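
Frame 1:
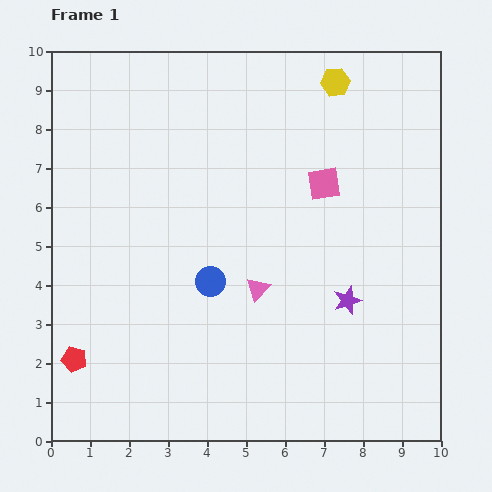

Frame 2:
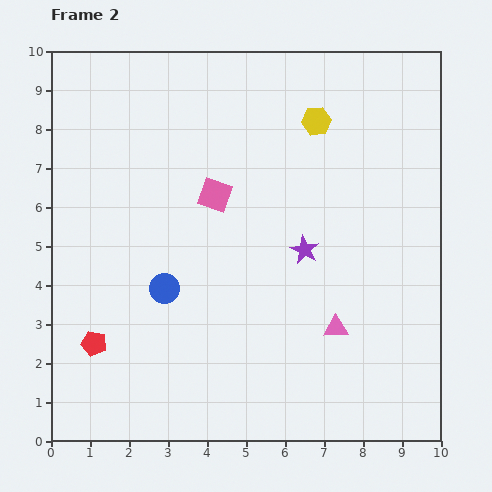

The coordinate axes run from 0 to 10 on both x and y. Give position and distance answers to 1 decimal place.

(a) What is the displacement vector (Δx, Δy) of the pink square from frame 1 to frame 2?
(-2.8, -0.3)

The pink square was at (7.0, 6.6) in frame 1 and (4.2, 6.3) in frame 2.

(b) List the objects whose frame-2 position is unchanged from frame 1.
none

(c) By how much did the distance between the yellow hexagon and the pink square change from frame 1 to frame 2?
+0.6

Distance in frame 1: 2.6. Distance in frame 2: 3.2.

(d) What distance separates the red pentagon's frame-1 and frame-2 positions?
0.6

The red pentagon moved from (0.6, 2.1) to (1.1, 2.5), a distance of √(0.5² + 0.4²) ≈ 0.6.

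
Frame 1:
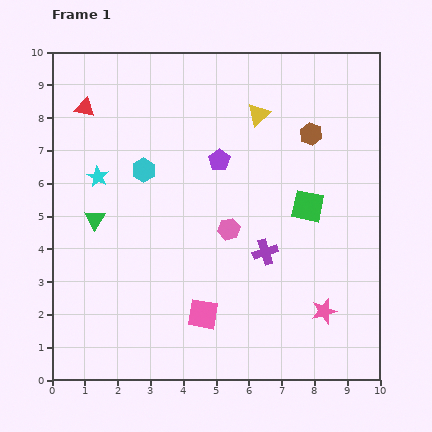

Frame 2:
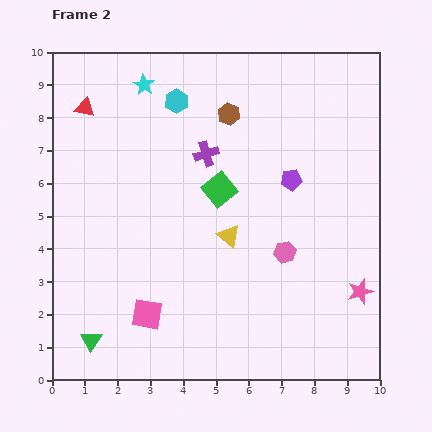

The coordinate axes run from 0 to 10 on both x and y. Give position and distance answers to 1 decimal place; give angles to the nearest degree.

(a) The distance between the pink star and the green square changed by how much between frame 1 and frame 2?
+2.1

Distance in frame 1: 3.2. Distance in frame 2: 5.3.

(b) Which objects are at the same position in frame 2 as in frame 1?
the red triangle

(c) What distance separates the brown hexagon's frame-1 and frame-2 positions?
2.6

The brown hexagon moved from (7.9, 7.5) to (5.4, 8.1), a distance of √(2.5² + 0.6²) ≈ 2.6.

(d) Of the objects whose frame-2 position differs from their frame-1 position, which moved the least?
the pink star

(moved 1.3)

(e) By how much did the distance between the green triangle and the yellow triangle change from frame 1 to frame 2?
-0.6

Distance in frame 1: 5.9. Distance in frame 2: 5.3.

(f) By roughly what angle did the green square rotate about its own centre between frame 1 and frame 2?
39° clockwise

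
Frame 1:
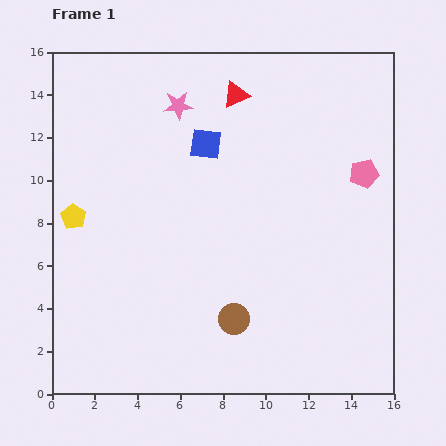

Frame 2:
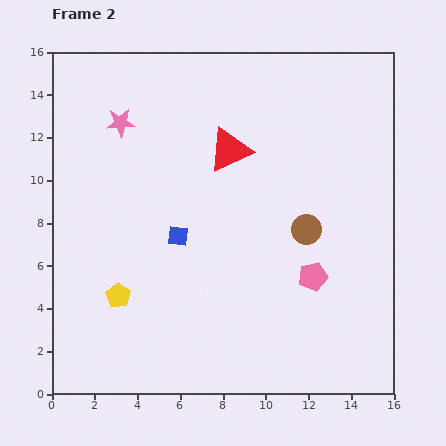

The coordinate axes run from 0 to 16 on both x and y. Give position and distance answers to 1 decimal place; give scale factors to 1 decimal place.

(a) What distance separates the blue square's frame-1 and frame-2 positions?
4.5

The blue square moved from (7.2, 11.7) to (5.9, 7.4), a distance of √(1.3² + 4.3²) ≈ 4.5.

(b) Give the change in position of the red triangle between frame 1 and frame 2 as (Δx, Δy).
(-0.3, -2.6)

The red triangle was at (8.6, 14.0) in frame 1 and (8.3, 11.4) in frame 2.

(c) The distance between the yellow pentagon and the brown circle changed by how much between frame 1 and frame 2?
+0.4

Distance in frame 1: 8.9. Distance in frame 2: 9.3.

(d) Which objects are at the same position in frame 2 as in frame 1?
none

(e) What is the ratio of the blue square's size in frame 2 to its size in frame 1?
0.6×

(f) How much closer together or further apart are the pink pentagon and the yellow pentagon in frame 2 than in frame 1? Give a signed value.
-4.6

Distance in frame 1: 13.7. Distance in frame 2: 9.1.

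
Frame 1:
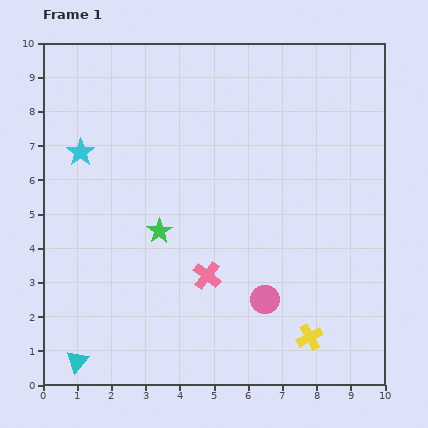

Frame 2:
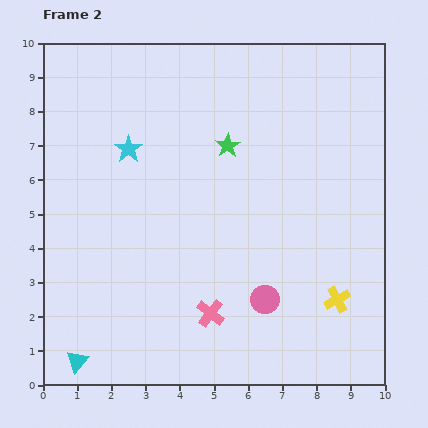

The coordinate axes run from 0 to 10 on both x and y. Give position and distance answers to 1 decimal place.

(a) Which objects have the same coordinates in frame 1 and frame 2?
the pink circle, the cyan triangle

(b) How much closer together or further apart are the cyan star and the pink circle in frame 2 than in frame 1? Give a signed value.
-1.0

Distance in frame 1: 6.9. Distance in frame 2: 5.9.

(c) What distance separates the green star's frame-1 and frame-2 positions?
3.2

The green star moved from (3.4, 4.5) to (5.4, 7.0), a distance of √(2.0² + 2.5²) ≈ 3.2.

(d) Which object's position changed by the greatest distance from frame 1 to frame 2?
the green star

(moved 3.2; next 1.4)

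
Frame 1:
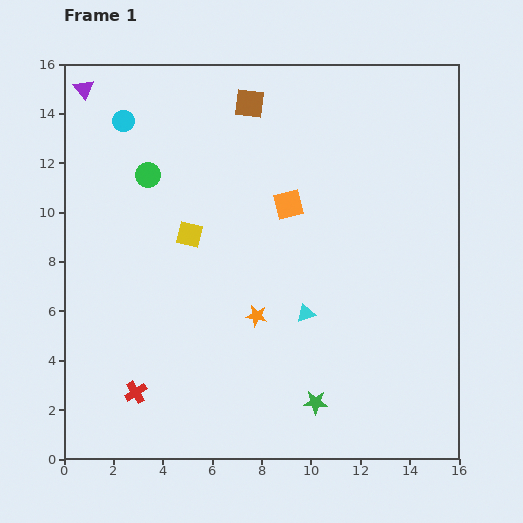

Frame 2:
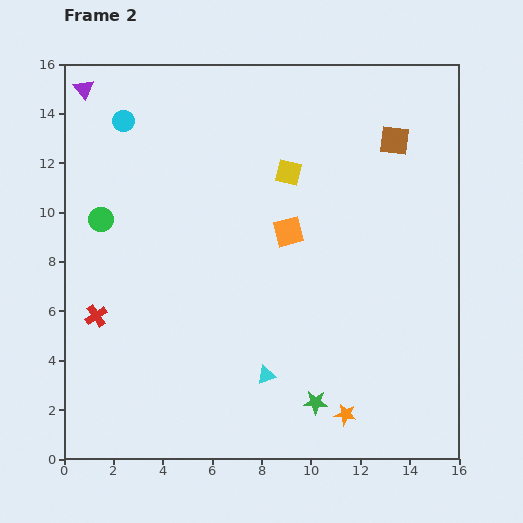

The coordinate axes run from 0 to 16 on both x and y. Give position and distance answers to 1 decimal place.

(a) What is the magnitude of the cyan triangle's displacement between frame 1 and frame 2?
3.0

The cyan triangle moved from (9.8, 5.9) to (8.2, 3.4), a distance of √(1.6² + 2.5²) ≈ 3.0.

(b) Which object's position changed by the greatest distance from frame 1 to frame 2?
the brown square

(moved 6.1; next 5.4)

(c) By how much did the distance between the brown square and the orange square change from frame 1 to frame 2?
+1.3

Distance in frame 1: 4.4. Distance in frame 2: 5.7.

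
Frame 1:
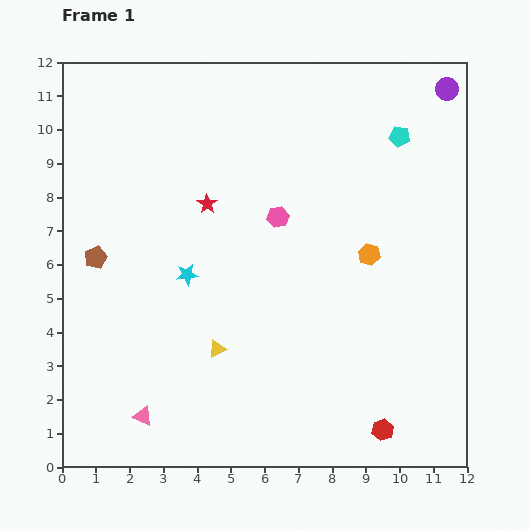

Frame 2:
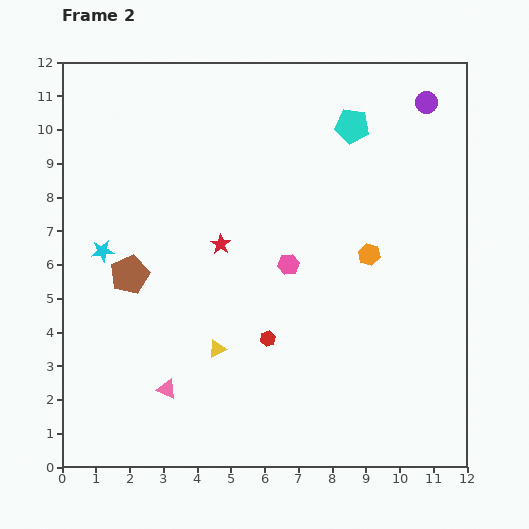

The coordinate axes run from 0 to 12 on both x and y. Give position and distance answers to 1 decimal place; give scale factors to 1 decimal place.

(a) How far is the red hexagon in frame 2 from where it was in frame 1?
4.3

The red hexagon moved from (9.5, 1.1) to (6.1, 3.8), a distance of √(3.4² + 2.7²) ≈ 4.3.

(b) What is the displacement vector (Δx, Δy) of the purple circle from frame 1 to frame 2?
(-0.6, -0.4)

The purple circle was at (11.4, 11.2) in frame 1 and (10.8, 10.8) in frame 2.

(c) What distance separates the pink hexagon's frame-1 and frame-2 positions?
1.4

The pink hexagon moved from (6.4, 7.4) to (6.7, 6.0), a distance of √(0.3² + 1.4²) ≈ 1.4.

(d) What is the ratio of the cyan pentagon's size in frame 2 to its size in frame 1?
1.6×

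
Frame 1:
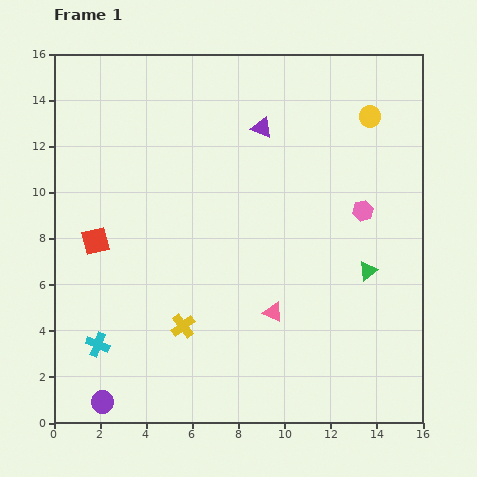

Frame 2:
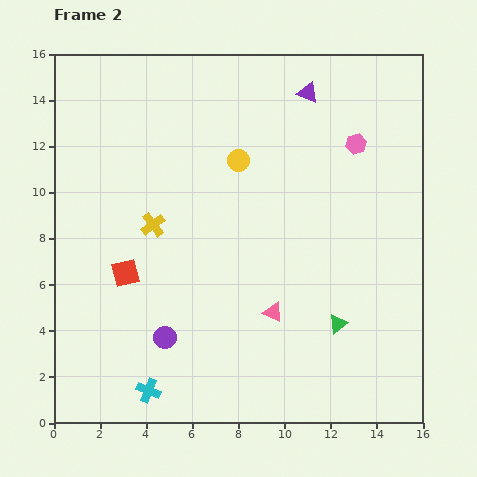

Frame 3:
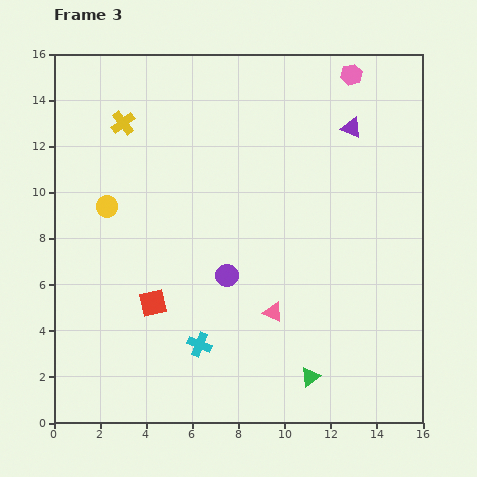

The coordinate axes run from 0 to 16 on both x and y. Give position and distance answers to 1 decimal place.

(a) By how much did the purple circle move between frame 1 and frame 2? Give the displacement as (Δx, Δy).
(2.7, 2.8)

The purple circle was at (2.1, 0.9) in frame 1 and (4.8, 3.7) in frame 2.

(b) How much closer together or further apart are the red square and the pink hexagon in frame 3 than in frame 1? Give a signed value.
+1.4

Distance in frame 1: 11.7. Distance in frame 3: 13.1.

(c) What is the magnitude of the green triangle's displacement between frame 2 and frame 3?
2.6

The green triangle moved from (12.3, 4.3) to (11.1, 2.0), a distance of √(1.2² + 2.3²) ≈ 2.6.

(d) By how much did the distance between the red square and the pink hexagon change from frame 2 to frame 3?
+1.6

Distance in frame 2: 11.5. Distance in frame 3: 13.1.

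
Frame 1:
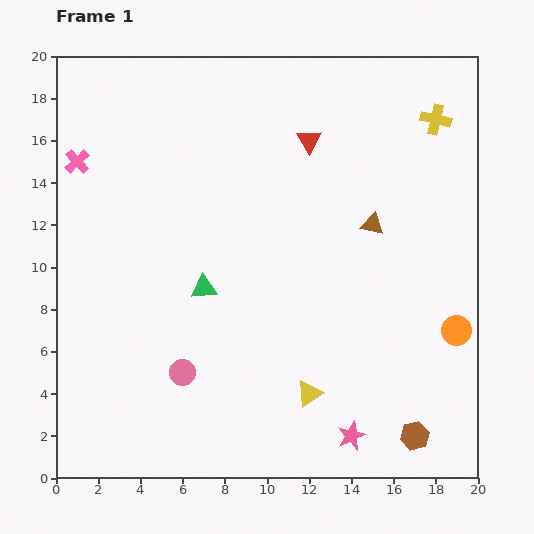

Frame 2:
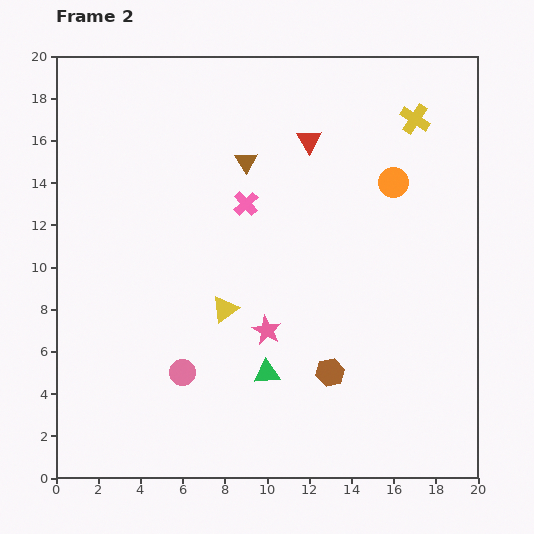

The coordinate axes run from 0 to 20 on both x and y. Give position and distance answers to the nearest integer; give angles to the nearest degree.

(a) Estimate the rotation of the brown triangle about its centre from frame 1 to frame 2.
44° clockwise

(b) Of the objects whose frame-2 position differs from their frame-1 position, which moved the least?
the yellow cross

(moved 1)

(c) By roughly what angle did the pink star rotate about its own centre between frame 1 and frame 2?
21° counter-clockwise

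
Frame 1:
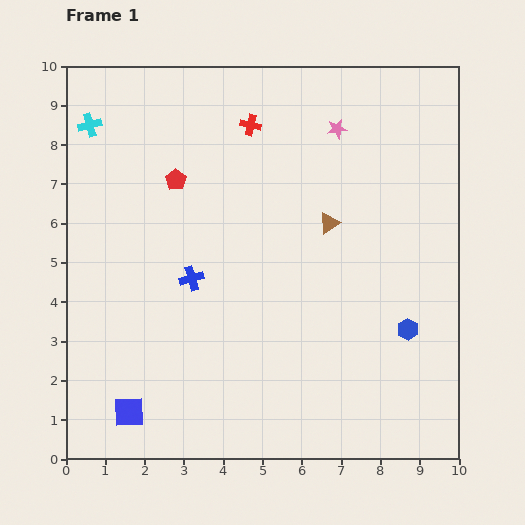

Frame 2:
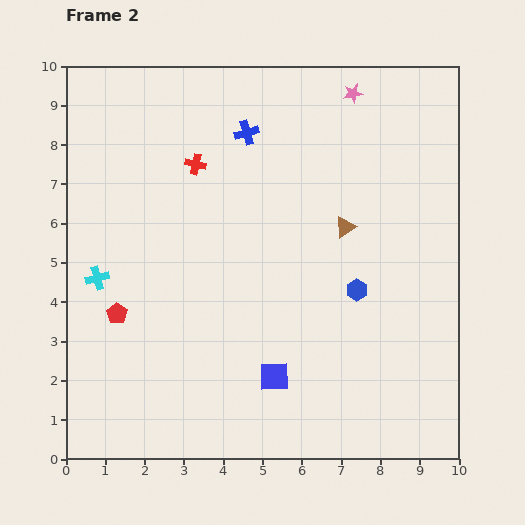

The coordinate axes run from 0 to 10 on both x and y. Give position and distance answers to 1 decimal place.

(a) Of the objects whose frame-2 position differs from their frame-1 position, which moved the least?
the brown triangle

(moved 0.4)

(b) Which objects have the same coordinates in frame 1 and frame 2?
none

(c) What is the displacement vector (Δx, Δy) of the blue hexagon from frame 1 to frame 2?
(-1.3, 1.0)

The blue hexagon was at (8.7, 3.3) in frame 1 and (7.4, 4.3) in frame 2.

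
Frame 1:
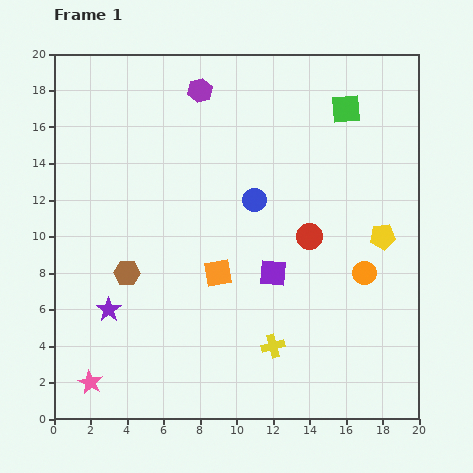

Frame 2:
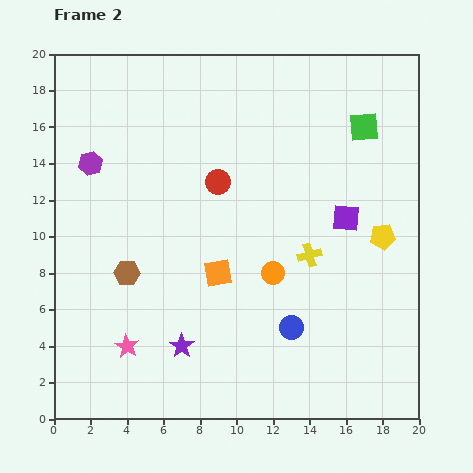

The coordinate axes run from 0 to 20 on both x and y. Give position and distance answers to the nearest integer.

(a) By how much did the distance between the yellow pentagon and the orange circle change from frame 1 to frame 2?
+4

Distance in frame 1: 2. Distance in frame 2: 6.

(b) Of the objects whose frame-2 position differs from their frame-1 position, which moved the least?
the green square

(moved 1)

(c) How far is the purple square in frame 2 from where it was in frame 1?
5

The purple square moved from (12, 8) to (16, 11), a distance of √(4² + 3²) ≈ 5.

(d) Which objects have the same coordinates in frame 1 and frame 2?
the brown hexagon, the orange square, the yellow pentagon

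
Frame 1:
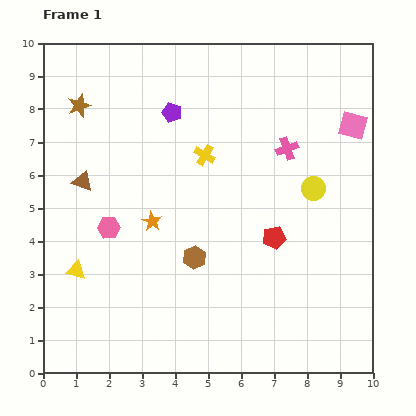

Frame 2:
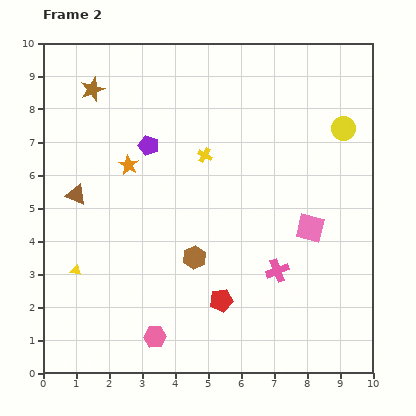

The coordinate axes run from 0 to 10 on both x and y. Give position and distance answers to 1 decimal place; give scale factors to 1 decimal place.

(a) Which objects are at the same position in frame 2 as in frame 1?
the yellow cross, the yellow triangle, the brown hexagon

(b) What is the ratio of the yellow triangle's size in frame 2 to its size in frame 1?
0.6×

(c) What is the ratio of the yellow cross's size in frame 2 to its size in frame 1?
0.7×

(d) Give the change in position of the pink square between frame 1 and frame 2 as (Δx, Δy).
(-1.3, -3.1)

The pink square was at (9.4, 7.5) in frame 1 and (8.1, 4.4) in frame 2.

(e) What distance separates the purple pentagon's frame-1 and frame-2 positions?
1.2

The purple pentagon moved from (3.9, 7.9) to (3.2, 6.9), a distance of √(0.7² + 1.0²) ≈ 1.2.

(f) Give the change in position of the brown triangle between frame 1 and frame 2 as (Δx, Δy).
(-0.2, -0.4)

The brown triangle was at (1.2, 5.8) in frame 1 and (1.0, 5.4) in frame 2.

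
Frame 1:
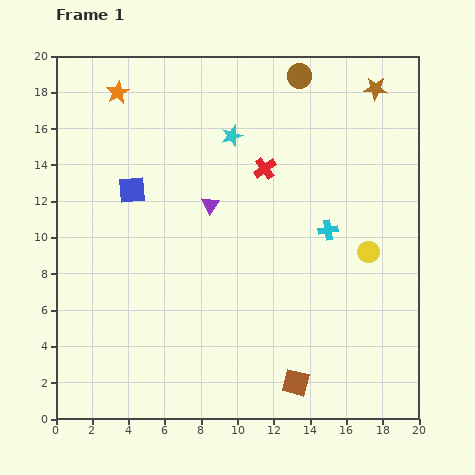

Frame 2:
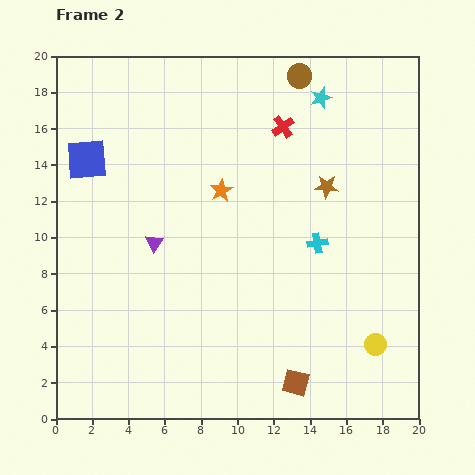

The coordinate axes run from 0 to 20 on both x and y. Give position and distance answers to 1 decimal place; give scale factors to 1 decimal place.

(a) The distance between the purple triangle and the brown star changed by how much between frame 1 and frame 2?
-1.1

Distance in frame 1: 11.1. Distance in frame 2: 10.0.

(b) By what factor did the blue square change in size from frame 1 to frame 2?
1.5×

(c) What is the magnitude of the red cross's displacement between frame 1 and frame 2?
2.5

The red cross moved from (11.5, 13.8) to (12.5, 16.1), a distance of √(1.0² + 2.3²) ≈ 2.5.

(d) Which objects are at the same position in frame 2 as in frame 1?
the brown square, the brown circle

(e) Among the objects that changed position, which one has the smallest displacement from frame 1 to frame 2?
the cyan cross

(moved 0.9)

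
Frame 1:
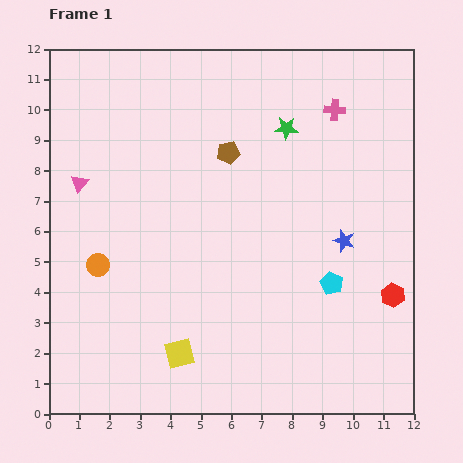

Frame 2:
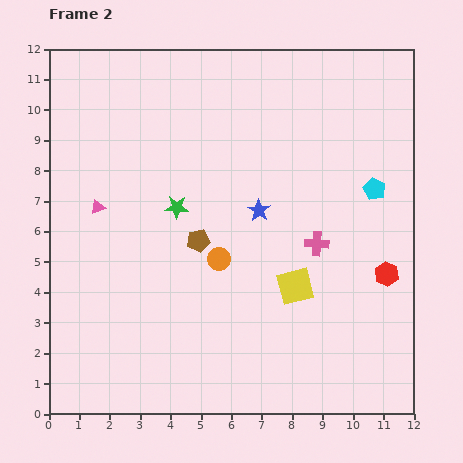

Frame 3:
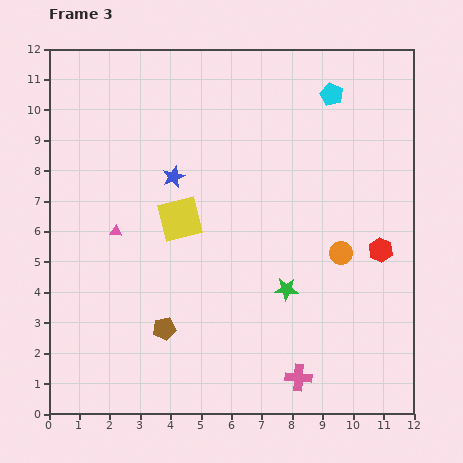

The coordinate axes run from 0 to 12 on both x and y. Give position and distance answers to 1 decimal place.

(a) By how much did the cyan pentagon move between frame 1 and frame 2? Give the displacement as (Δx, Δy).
(1.4, 3.1)

The cyan pentagon was at (9.3, 4.3) in frame 1 and (10.7, 7.4) in frame 2.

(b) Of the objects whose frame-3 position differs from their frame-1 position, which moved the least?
the red hexagon

(moved 1.6)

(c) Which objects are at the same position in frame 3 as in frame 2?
none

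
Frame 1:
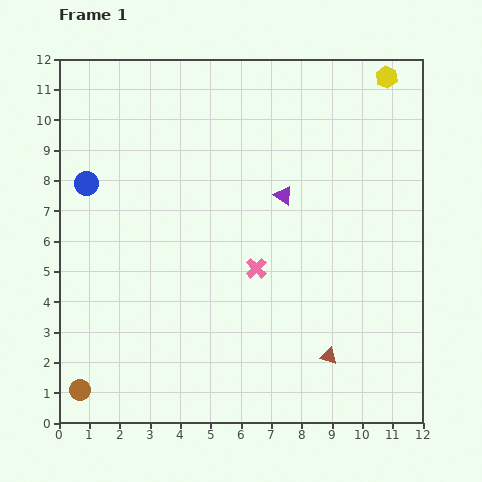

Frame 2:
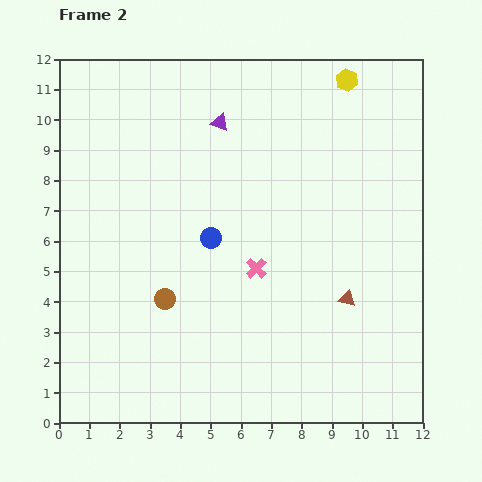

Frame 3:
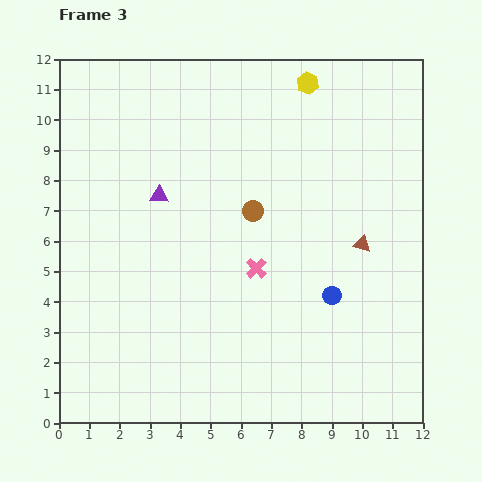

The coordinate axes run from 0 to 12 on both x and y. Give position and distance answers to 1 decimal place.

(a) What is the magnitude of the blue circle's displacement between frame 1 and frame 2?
4.5

The blue circle moved from (0.9, 7.9) to (5.0, 6.1), a distance of √(4.1² + 1.8²) ≈ 4.5.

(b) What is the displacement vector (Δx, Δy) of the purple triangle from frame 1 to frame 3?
(-4.1, 0.0)

The purple triangle was at (7.4, 7.5) in frame 1 and (3.3, 7.5) in frame 3.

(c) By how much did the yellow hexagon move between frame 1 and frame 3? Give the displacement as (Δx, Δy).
(-2.6, -0.2)

The yellow hexagon was at (10.8, 11.4) in frame 1 and (8.2, 11.2) in frame 3.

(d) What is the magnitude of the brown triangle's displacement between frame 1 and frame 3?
3.9

The brown triangle moved from (8.9, 2.2) to (10.0, 5.9), a distance of √(1.1² + 3.7²) ≈ 3.9.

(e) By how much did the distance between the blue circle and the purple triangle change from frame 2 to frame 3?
+2.8

Distance in frame 2: 3.8. Distance in frame 3: 6.6.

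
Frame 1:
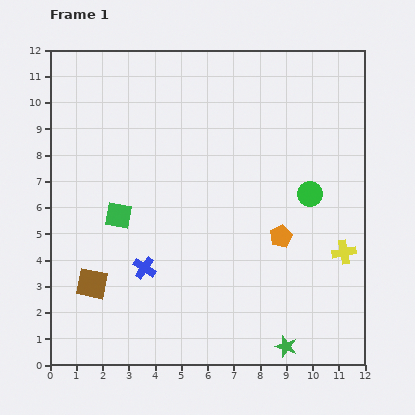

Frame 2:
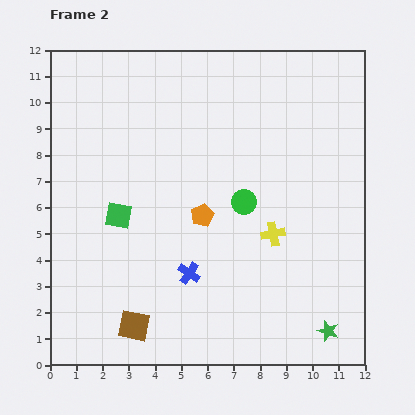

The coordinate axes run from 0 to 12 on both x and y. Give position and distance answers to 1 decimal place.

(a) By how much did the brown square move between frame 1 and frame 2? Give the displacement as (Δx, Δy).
(1.6, -1.6)

The brown square was at (1.6, 3.1) in frame 1 and (3.2, 1.5) in frame 2.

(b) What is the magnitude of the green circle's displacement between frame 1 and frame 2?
2.5

The green circle moved from (9.9, 6.5) to (7.4, 6.2), a distance of √(2.5² + 0.3²) ≈ 2.5.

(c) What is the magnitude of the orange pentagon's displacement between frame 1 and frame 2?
3.1

The orange pentagon moved from (8.8, 4.9) to (5.8, 5.7), a distance of √(3.0² + 0.8²) ≈ 3.1.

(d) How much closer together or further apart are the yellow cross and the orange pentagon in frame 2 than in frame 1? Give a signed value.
+0.3

Distance in frame 1: 2.5. Distance in frame 2: 2.8.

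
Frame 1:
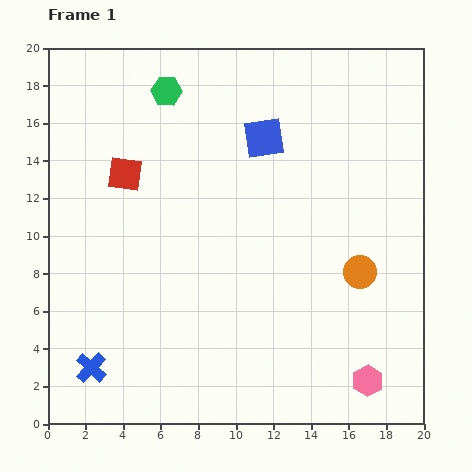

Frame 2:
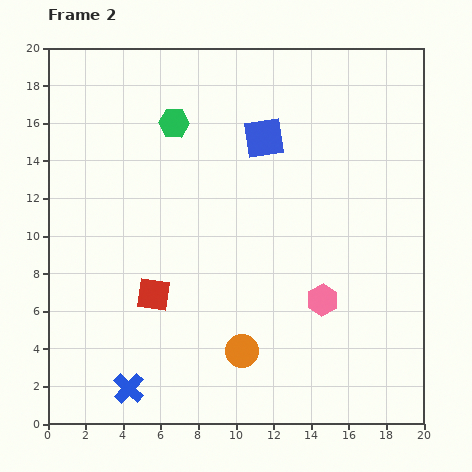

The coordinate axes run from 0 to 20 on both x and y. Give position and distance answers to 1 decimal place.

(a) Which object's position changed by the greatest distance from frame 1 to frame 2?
the orange circle

(moved 7.6; next 6.6)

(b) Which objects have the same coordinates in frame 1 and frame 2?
the blue square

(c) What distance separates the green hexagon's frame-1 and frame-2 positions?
1.7

The green hexagon moved from (6.3, 17.7) to (6.7, 16.0), a distance of √(0.4² + 1.7²) ≈ 1.7.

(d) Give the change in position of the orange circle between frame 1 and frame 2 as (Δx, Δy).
(-6.3, -4.2)

The orange circle was at (16.6, 8.1) in frame 1 and (10.3, 3.9) in frame 2.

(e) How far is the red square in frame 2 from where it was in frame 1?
6.6

The red square moved from (4.1, 13.3) to (5.6, 6.9), a distance of √(1.5² + 6.4²) ≈ 6.6.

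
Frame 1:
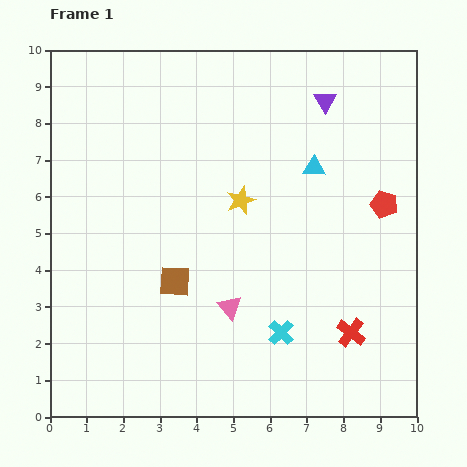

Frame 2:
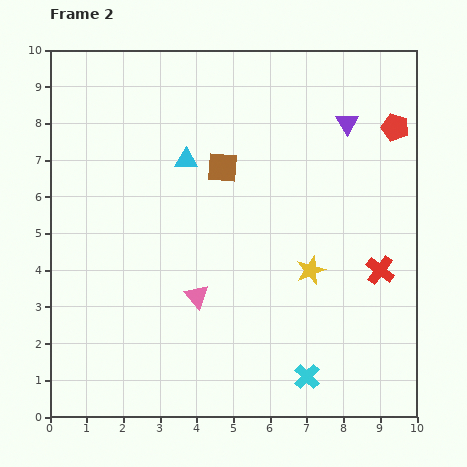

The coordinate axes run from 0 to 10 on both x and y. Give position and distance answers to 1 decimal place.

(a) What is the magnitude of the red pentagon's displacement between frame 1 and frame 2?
2.1

The red pentagon moved from (9.1, 5.8) to (9.4, 7.9), a distance of √(0.3² + 2.1²) ≈ 2.1.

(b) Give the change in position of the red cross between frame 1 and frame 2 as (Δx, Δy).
(0.8, 1.7)

The red cross was at (8.2, 2.3) in frame 1 and (9.0, 4.0) in frame 2.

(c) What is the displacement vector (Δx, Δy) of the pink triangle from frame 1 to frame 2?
(-0.9, 0.3)

The pink triangle was at (4.9, 3.0) in frame 1 and (4.0, 3.3) in frame 2.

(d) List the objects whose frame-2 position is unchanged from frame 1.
none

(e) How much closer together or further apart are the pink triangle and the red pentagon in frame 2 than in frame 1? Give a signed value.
+2.1

Distance in frame 1: 5.0. Distance in frame 2: 7.1.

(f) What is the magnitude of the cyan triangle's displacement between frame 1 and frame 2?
3.5

The cyan triangle moved from (7.2, 6.8) to (3.7, 7.0), a distance of √(3.5² + 0.2²) ≈ 3.5.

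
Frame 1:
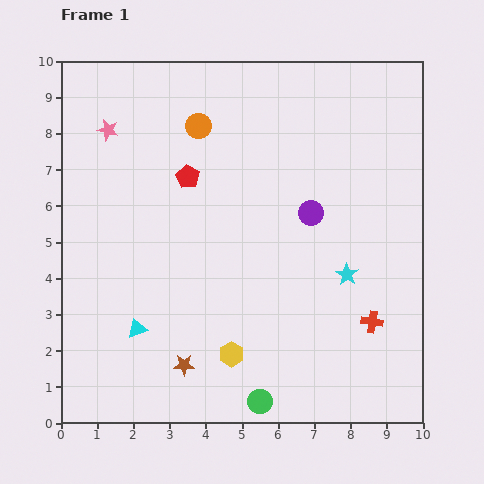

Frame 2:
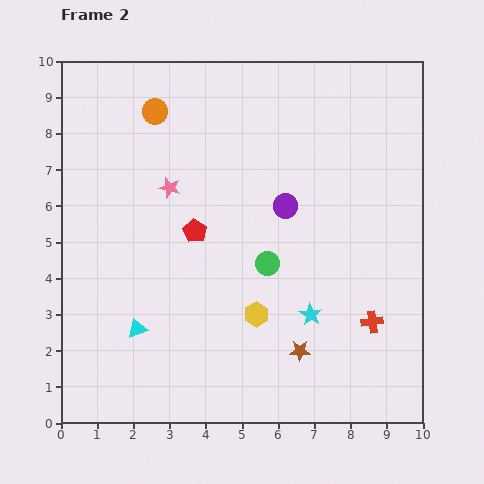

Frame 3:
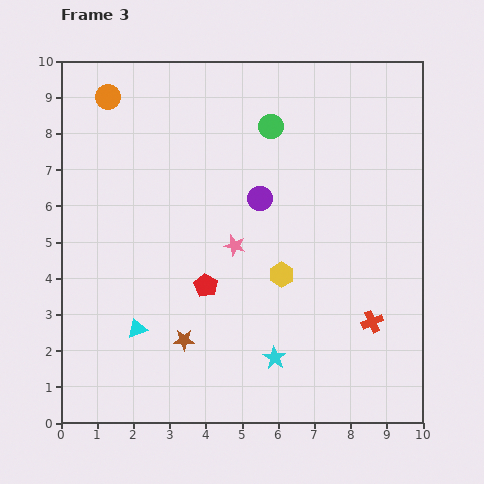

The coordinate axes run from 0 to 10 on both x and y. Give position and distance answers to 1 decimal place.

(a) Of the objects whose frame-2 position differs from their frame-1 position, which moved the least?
the purple circle

(moved 0.7)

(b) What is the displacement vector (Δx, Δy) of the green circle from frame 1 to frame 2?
(0.2, 3.8)

The green circle was at (5.5, 0.6) in frame 1 and (5.7, 4.4) in frame 2.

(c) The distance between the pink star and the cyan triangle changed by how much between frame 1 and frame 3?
-2.1

Distance in frame 1: 5.6. Distance in frame 3: 3.5.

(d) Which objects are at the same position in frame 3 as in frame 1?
the red cross, the cyan triangle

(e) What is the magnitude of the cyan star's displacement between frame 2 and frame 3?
1.6

The cyan star moved from (6.9, 3.0) to (5.9, 1.8), a distance of √(1.0² + 1.2²) ≈ 1.6.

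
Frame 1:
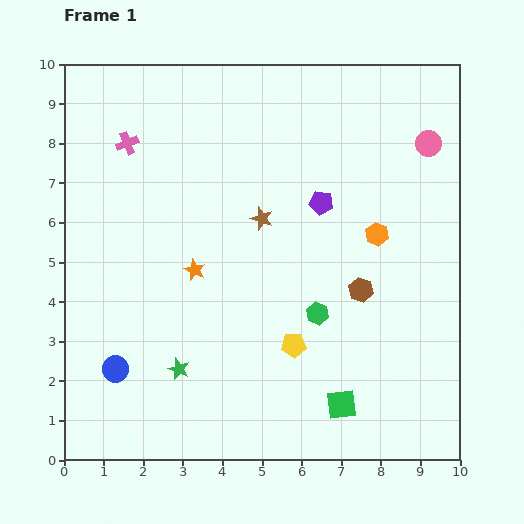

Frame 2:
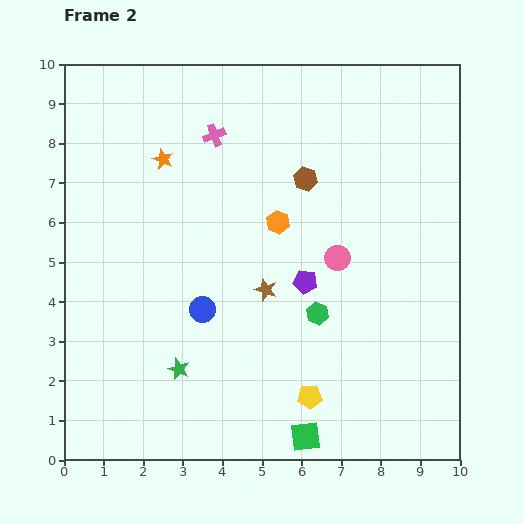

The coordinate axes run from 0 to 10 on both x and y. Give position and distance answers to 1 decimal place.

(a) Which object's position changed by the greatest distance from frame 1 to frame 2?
the pink circle

(moved 3.7; next 3.1)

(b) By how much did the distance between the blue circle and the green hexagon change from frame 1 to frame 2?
-2.4

Distance in frame 1: 5.3. Distance in frame 2: 2.9.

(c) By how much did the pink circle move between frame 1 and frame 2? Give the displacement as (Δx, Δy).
(-2.3, -2.9)

The pink circle was at (9.2, 8.0) in frame 1 and (6.9, 5.1) in frame 2.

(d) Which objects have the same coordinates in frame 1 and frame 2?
the green hexagon, the green star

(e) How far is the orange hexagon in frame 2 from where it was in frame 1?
2.5

The orange hexagon moved from (7.9, 5.7) to (5.4, 6.0), a distance of √(2.5² + 0.3²) ≈ 2.5.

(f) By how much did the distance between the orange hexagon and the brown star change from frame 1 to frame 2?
-1.2

Distance in frame 1: 2.9. Distance in frame 2: 1.7.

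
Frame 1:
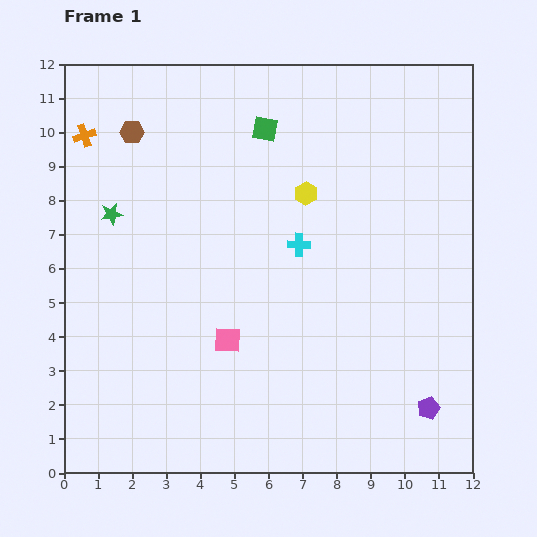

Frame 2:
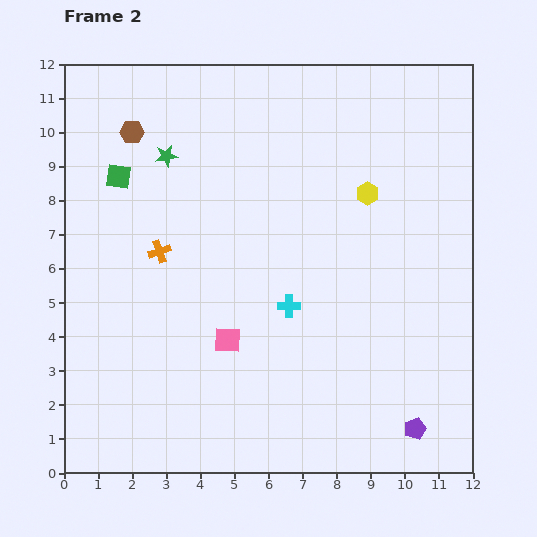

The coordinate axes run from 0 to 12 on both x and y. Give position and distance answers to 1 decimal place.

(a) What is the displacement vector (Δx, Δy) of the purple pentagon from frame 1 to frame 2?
(-0.4, -0.6)

The purple pentagon was at (10.7, 1.9) in frame 1 and (10.3, 1.3) in frame 2.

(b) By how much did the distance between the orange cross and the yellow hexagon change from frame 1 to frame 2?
-0.4

Distance in frame 1: 6.7. Distance in frame 2: 6.3.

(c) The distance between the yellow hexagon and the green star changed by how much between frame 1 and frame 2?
+0.3

Distance in frame 1: 5.7. Distance in frame 2: 6.0.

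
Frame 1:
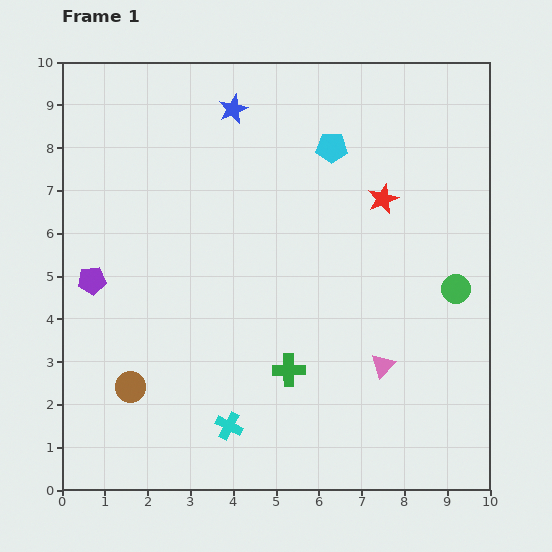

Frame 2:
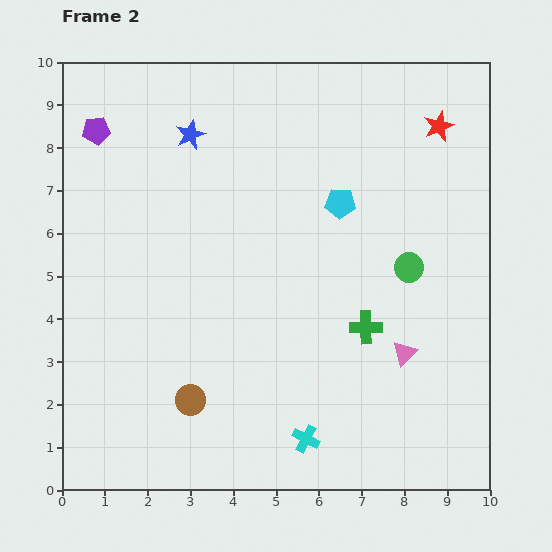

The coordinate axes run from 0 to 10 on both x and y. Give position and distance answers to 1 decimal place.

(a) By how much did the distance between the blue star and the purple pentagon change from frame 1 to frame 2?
-3.0

Distance in frame 1: 5.2. Distance in frame 2: 2.2.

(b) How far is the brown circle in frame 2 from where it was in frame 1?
1.4

The brown circle moved from (1.6, 2.4) to (3.0, 2.1), a distance of √(1.4² + 0.3²) ≈ 1.4.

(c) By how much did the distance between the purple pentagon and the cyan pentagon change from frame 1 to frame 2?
-0.5

Distance in frame 1: 6.4. Distance in frame 2: 5.9.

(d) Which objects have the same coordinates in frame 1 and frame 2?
none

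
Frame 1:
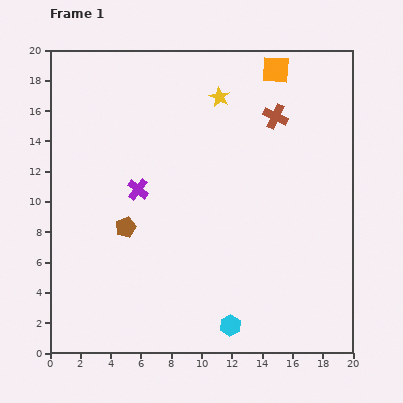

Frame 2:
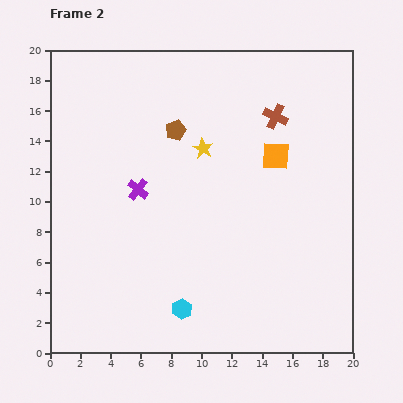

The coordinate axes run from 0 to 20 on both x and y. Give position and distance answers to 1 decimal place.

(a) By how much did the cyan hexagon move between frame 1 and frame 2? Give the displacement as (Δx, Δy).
(-3.2, 1.1)

The cyan hexagon was at (11.9, 1.8) in frame 1 and (8.7, 2.9) in frame 2.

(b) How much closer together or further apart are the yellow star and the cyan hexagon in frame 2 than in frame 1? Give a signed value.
-4.4

Distance in frame 1: 15.1. Distance in frame 2: 10.7.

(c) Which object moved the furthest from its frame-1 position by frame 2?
the brown pentagon

(moved 7.2; next 5.7)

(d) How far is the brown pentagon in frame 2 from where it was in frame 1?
7.2

The brown pentagon moved from (5.0, 8.3) to (8.3, 14.7), a distance of √(3.3² + 6.4²) ≈ 7.2.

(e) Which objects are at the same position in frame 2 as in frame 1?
the brown cross, the purple cross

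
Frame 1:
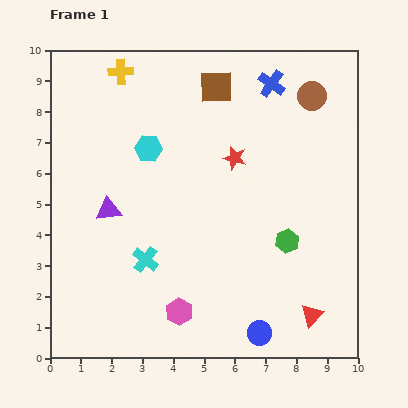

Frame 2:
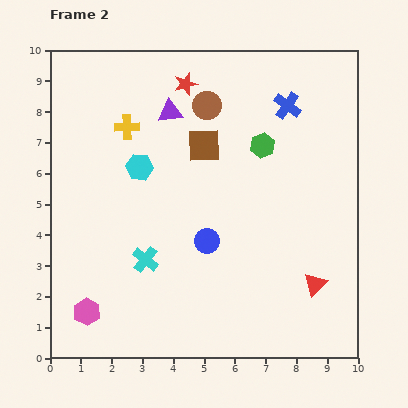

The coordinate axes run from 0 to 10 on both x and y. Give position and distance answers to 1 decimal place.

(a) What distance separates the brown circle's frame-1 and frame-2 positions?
3.4

The brown circle moved from (8.5, 8.5) to (5.1, 8.2), a distance of √(3.4² + 0.3²) ≈ 3.4.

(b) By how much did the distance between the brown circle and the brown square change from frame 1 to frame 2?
-1.8

Distance in frame 1: 3.1. Distance in frame 2: 1.3.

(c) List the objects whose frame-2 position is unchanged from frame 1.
the cyan cross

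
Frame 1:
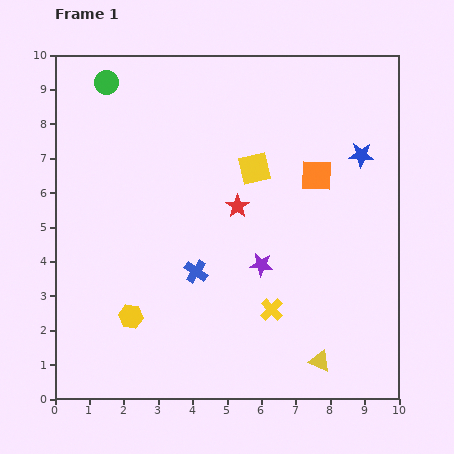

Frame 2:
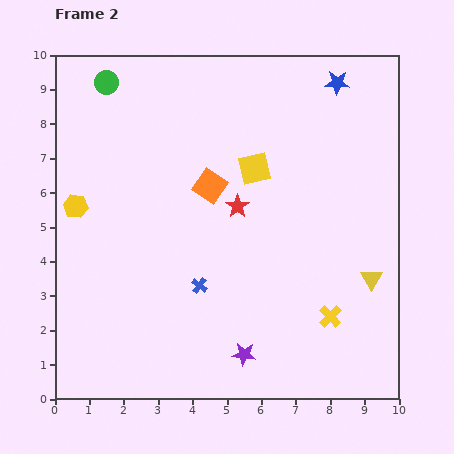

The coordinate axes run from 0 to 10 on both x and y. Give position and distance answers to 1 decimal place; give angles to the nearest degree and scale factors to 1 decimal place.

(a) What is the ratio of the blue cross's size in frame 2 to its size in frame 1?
0.7×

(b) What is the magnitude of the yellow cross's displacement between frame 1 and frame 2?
1.7

The yellow cross moved from (6.3, 2.6) to (8.0, 2.4), a distance of √(1.7² + 0.2²) ≈ 1.7.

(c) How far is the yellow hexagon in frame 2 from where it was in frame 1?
3.6

The yellow hexagon moved from (2.2, 2.4) to (0.6, 5.6), a distance of √(1.6² + 3.2²) ≈ 3.6.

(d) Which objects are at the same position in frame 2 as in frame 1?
the green circle, the yellow square, the red star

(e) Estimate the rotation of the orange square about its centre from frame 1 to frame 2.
32° clockwise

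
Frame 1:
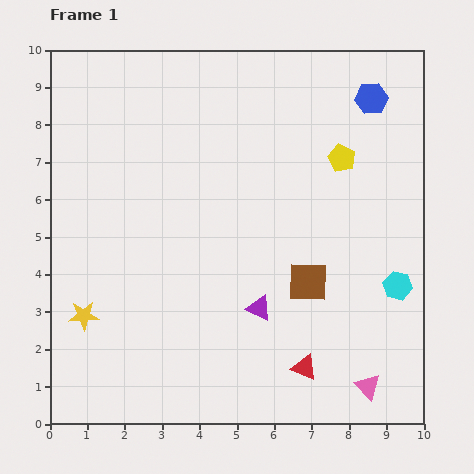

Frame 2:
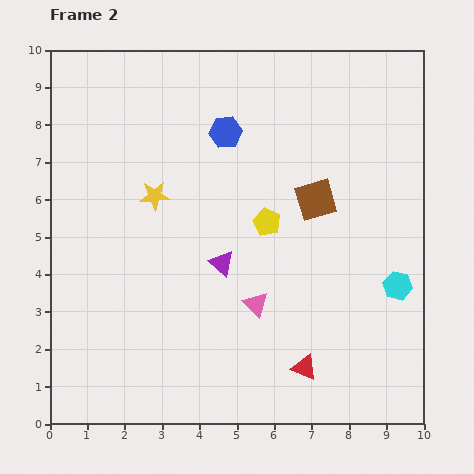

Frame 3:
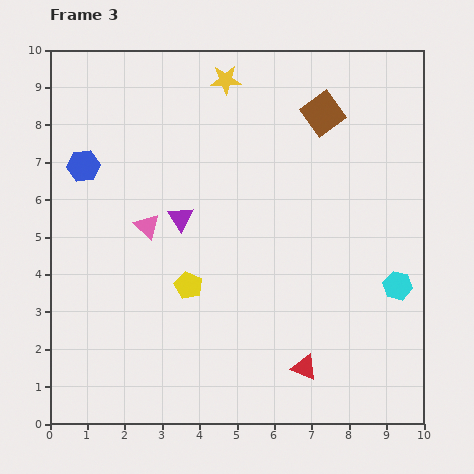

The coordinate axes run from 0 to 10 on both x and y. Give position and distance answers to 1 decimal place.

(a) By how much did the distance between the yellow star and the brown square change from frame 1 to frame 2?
-1.8

Distance in frame 1: 6.1. Distance in frame 2: 4.3.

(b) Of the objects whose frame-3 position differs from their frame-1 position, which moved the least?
the purple triangle

(moved 3.2)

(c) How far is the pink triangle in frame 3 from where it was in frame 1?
7.3

The pink triangle moved from (8.5, 1.0) to (2.6, 5.3), a distance of √(5.9² + 4.3²) ≈ 7.3.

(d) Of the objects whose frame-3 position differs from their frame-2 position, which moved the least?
the purple triangle

(moved 1.6)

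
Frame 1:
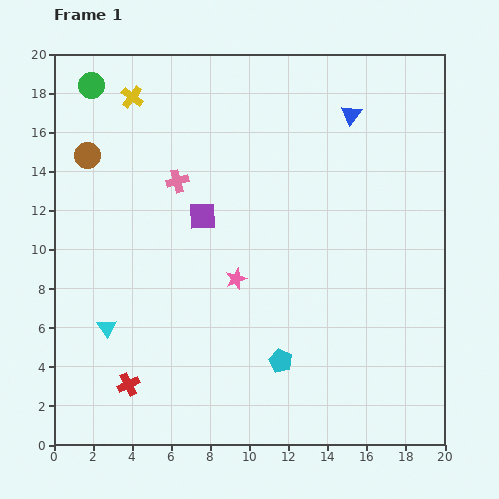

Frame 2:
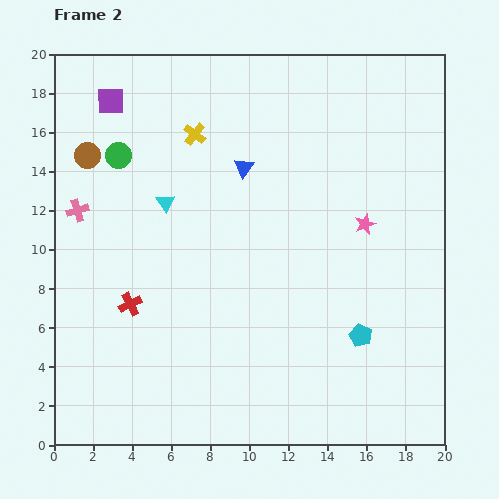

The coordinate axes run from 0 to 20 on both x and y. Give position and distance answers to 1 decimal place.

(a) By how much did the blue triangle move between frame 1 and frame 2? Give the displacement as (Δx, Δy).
(-5.5, -2.7)

The blue triangle was at (15.2, 16.9) in frame 1 and (9.7, 14.2) in frame 2.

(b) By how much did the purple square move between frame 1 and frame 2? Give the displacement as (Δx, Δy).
(-4.7, 5.9)

The purple square was at (7.6, 11.7) in frame 1 and (2.9, 17.6) in frame 2.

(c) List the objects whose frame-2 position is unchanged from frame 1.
the brown circle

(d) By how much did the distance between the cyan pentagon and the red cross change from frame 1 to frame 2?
+4.0

Distance in frame 1: 7.9. Distance in frame 2: 11.9.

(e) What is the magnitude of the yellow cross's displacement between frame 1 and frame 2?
3.7

The yellow cross moved from (4.0, 17.8) to (7.2, 15.9), a distance of √(3.2² + 1.9²) ≈ 3.7.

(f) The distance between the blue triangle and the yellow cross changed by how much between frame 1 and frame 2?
-8.2

Distance in frame 1: 11.2. Distance in frame 2: 3.0.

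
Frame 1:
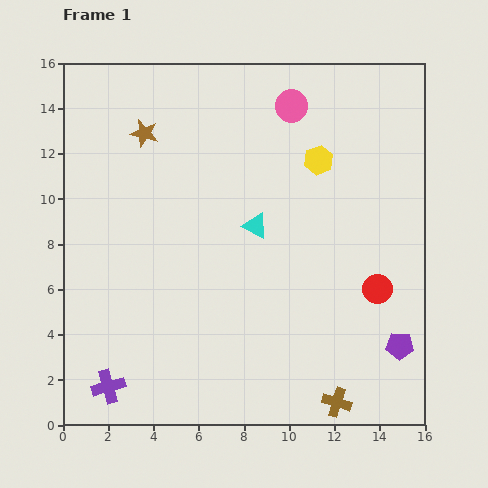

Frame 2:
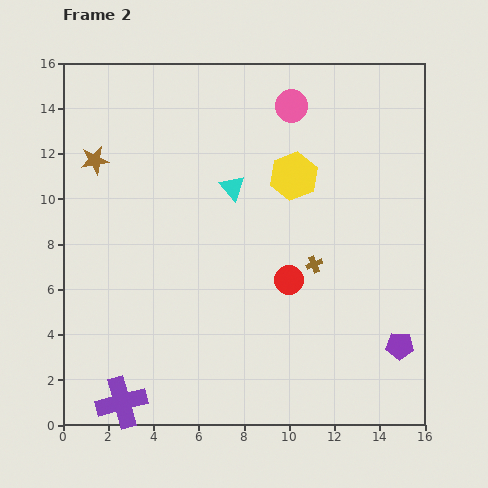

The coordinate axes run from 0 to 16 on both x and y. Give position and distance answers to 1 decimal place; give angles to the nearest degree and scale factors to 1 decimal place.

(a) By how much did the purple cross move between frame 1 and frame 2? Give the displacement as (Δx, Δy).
(0.6, -0.7)

The purple cross was at (2.0, 1.7) in frame 1 and (2.6, 1.0) in frame 2.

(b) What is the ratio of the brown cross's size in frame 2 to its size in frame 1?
0.6×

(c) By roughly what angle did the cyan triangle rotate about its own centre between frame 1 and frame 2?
21° clockwise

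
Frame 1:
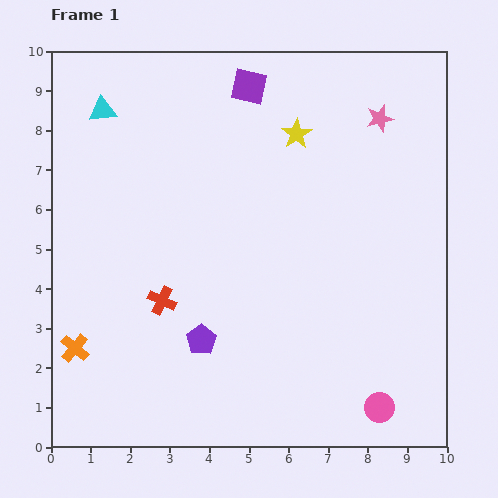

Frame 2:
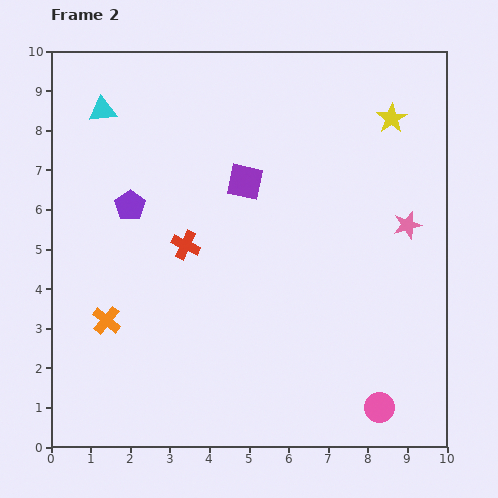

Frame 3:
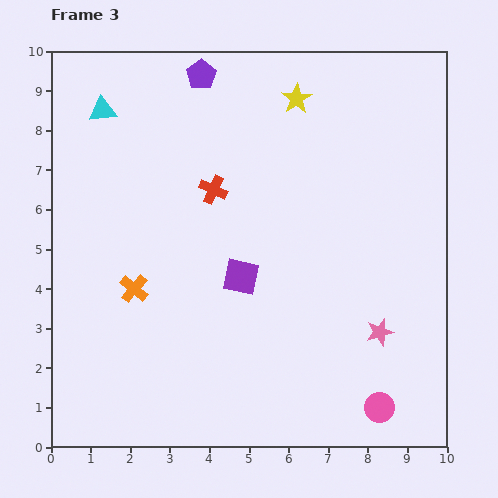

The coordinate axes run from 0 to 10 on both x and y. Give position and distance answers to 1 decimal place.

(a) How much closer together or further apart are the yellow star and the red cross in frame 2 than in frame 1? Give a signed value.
+0.7

Distance in frame 1: 5.4. Distance in frame 2: 6.1.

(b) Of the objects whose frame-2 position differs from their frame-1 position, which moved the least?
the orange cross

(moved 1.1)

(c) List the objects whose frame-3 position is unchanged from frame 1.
the cyan triangle, the pink circle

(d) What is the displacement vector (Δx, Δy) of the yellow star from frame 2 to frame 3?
(-2.4, 0.5)

The yellow star was at (8.6, 8.3) in frame 2 and (6.2, 8.8) in frame 3.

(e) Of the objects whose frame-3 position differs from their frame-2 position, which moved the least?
the orange cross

(moved 1.1)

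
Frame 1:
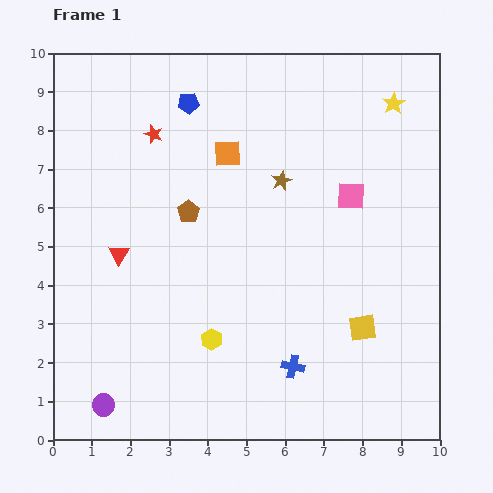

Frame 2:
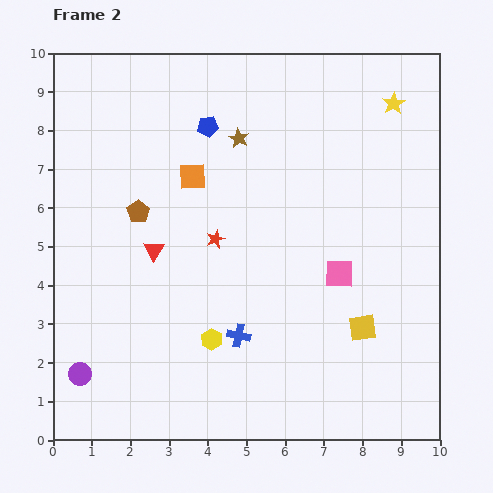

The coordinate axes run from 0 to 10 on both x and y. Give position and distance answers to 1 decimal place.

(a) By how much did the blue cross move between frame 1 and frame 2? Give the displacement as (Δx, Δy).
(-1.4, 0.8)

The blue cross was at (6.2, 1.9) in frame 1 and (4.8, 2.7) in frame 2.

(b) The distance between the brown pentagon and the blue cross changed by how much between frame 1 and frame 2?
-0.7

Distance in frame 1: 4.8. Distance in frame 2: 4.1.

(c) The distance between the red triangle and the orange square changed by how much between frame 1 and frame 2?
-1.7

Distance in frame 1: 3.8. Distance in frame 2: 2.1.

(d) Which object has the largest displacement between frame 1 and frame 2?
the red star

(moved 3.1; next 2.0)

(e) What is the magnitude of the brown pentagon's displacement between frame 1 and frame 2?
1.3

The brown pentagon moved from (3.5, 5.9) to (2.2, 5.9), a distance of √(1.3² + 0.0²) ≈ 1.3.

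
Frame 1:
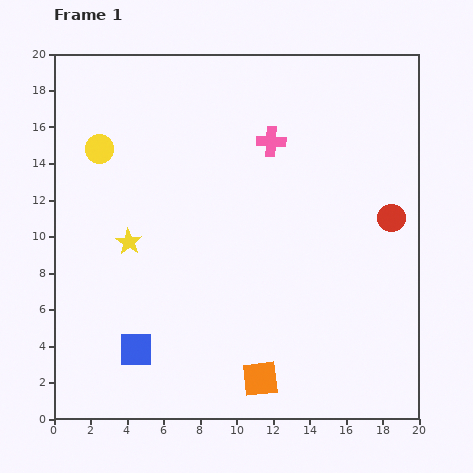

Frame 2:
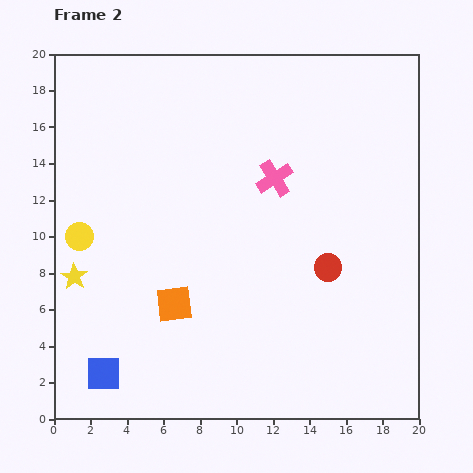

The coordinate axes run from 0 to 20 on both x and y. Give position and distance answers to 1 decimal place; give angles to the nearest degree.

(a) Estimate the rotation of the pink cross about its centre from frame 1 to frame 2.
35° counter-clockwise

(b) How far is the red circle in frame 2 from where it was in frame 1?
4.4

The red circle moved from (18.5, 11.0) to (15.0, 8.3), a distance of √(3.5² + 2.7²) ≈ 4.4.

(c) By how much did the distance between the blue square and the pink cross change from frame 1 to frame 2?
+0.6

Distance in frame 1: 13.6. Distance in frame 2: 14.2.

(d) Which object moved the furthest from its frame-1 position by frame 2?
the orange square

(moved 6.2; next 4.9)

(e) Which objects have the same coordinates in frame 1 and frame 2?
none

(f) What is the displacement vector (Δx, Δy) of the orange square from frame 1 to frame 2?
(-4.7, 4.1)

The orange square was at (11.3, 2.2) in frame 1 and (6.6, 6.3) in frame 2.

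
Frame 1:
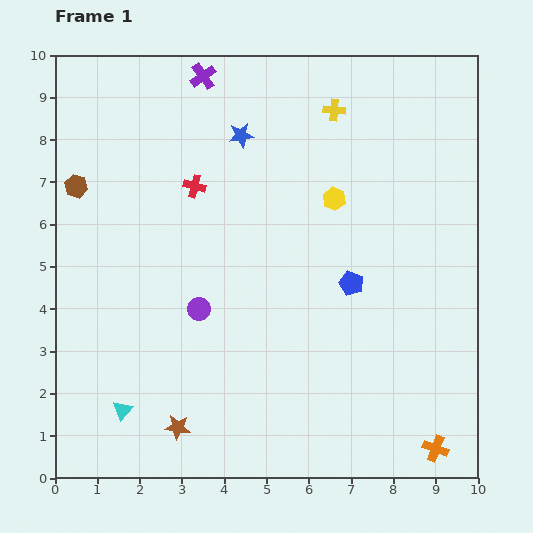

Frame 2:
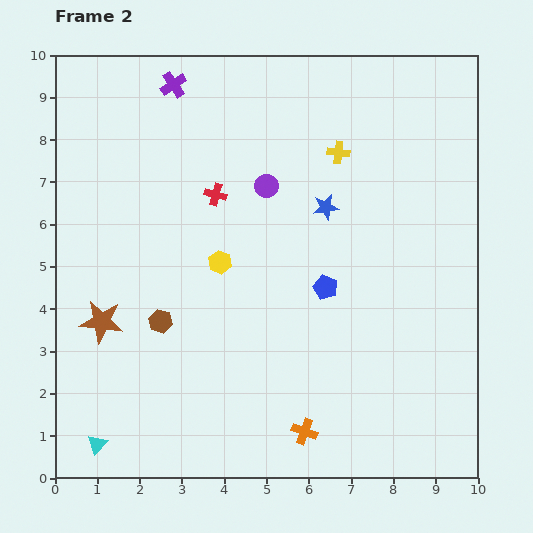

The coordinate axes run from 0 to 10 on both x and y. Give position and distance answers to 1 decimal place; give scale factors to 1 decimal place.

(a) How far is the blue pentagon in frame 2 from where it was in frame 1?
0.6

The blue pentagon moved from (7.0, 4.6) to (6.4, 4.5), a distance of √(0.6² + 0.1²) ≈ 0.6.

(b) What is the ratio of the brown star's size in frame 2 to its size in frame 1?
1.7×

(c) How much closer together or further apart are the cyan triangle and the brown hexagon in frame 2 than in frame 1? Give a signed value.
-2.1

Distance in frame 1: 5.4. Distance in frame 2: 3.3.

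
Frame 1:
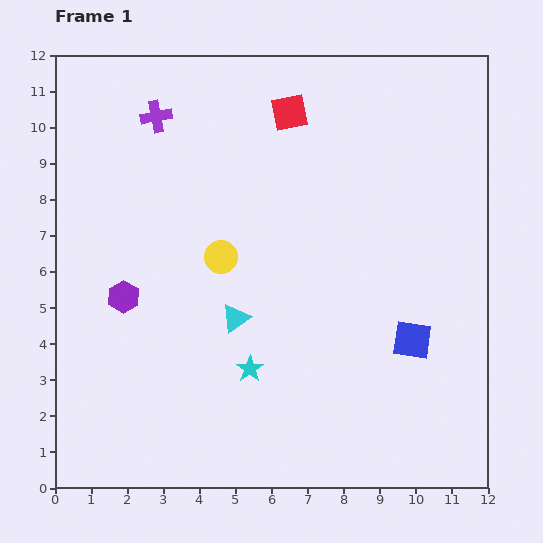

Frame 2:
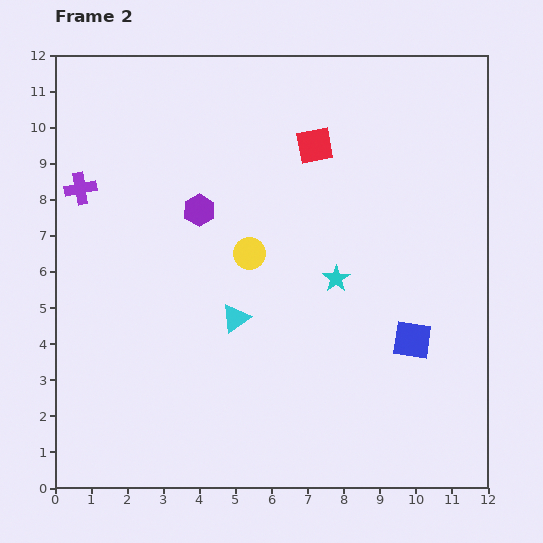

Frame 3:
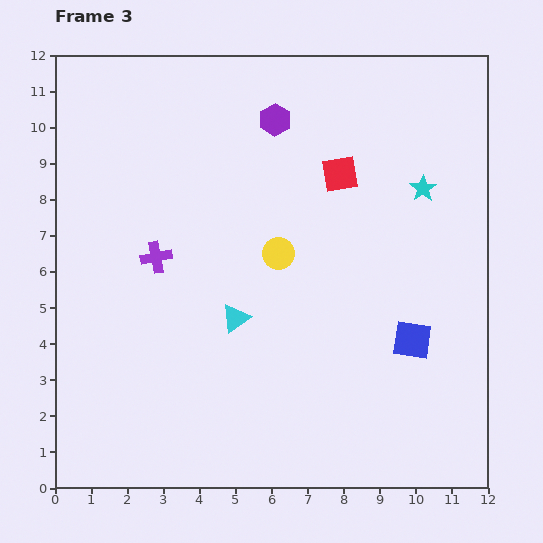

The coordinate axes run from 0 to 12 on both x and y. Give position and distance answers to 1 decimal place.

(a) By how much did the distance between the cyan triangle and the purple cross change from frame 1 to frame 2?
-0.4

Distance in frame 1: 6.0. Distance in frame 2: 5.6.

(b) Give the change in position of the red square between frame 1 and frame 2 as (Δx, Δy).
(0.7, -0.9)

The red square was at (6.5, 10.4) in frame 1 and (7.2, 9.5) in frame 2.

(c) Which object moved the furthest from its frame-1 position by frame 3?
the cyan star

(moved 6.9; next 6.5)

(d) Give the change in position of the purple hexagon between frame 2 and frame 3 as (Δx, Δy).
(2.1, 2.5)

The purple hexagon was at (4.0, 7.7) in frame 2 and (6.1, 10.2) in frame 3.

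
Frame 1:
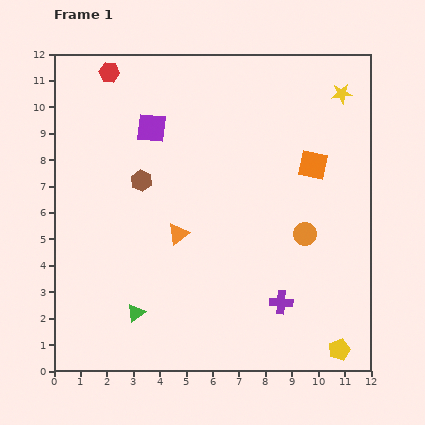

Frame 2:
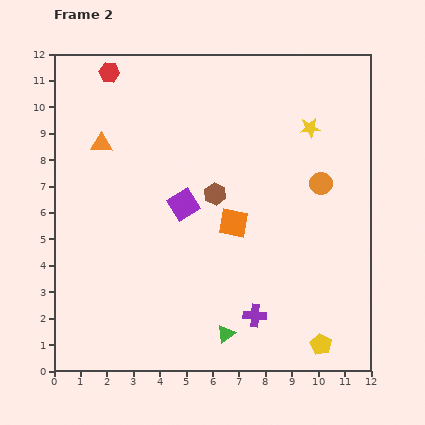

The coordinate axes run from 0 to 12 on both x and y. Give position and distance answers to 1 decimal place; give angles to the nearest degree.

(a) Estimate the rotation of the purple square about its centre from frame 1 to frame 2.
39° counter-clockwise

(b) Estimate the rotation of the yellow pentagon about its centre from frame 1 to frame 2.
25° counter-clockwise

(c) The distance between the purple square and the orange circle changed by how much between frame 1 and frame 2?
-1.7

Distance in frame 1: 7.0. Distance in frame 2: 5.3.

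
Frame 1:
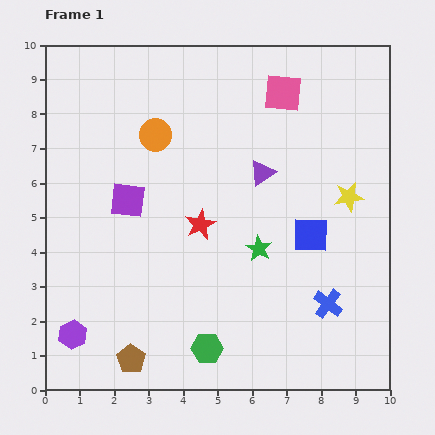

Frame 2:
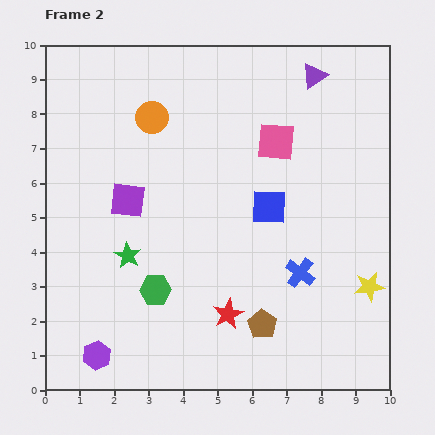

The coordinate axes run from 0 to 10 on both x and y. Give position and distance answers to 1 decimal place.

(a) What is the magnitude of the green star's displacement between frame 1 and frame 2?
3.8

The green star moved from (6.2, 4.1) to (2.4, 3.9), a distance of √(3.8² + 0.2²) ≈ 3.8.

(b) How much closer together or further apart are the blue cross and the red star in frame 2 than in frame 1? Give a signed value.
-2.0

Distance in frame 1: 4.4. Distance in frame 2: 2.4.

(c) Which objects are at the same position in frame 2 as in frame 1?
the purple square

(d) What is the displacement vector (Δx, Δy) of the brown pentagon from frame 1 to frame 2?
(3.8, 1.0)

The brown pentagon was at (2.5, 0.9) in frame 1 and (6.3, 1.9) in frame 2.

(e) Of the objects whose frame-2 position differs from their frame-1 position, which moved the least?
the orange circle

(moved 0.5)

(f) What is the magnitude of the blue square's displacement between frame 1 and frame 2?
1.4

The blue square moved from (7.7, 4.5) to (6.5, 5.3), a distance of √(1.2² + 0.8²) ≈ 1.4.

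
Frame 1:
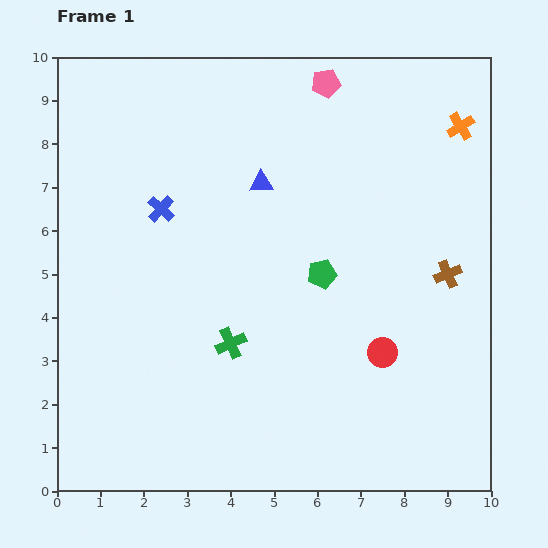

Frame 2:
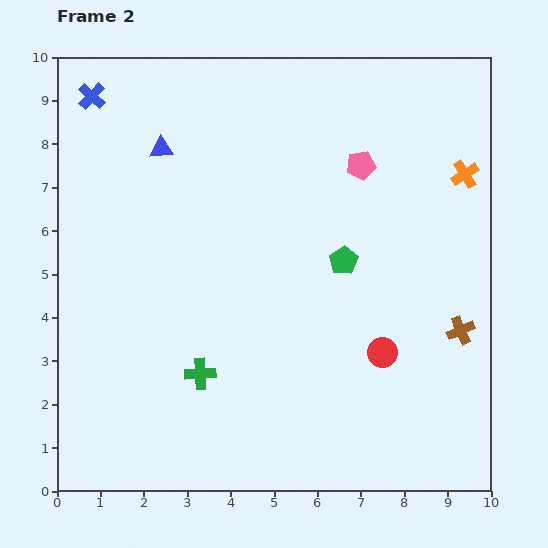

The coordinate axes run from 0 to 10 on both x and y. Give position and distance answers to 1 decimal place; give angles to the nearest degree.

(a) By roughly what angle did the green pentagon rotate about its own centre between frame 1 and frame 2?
21° counter-clockwise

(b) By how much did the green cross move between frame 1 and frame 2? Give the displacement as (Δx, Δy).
(-0.7, -0.7)

The green cross was at (4.0, 3.4) in frame 1 and (3.3, 2.7) in frame 2.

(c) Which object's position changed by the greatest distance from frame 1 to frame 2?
the blue cross

(moved 3.1; next 2.4)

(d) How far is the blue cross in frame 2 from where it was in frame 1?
3.1

The blue cross moved from (2.4, 6.5) to (0.8, 9.1), a distance of √(1.6² + 2.6²) ≈ 3.1.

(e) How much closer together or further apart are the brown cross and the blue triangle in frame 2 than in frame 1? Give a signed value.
+3.3

Distance in frame 1: 4.8. Distance in frame 2: 8.1.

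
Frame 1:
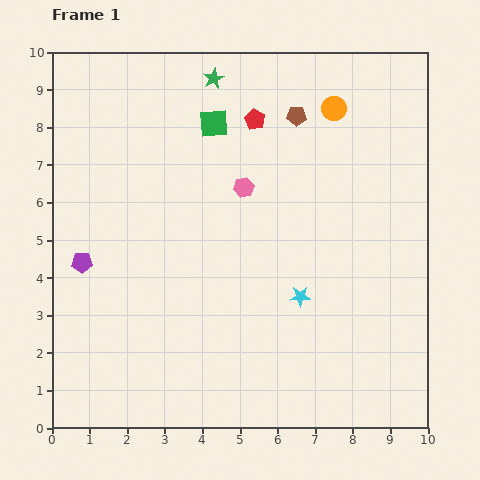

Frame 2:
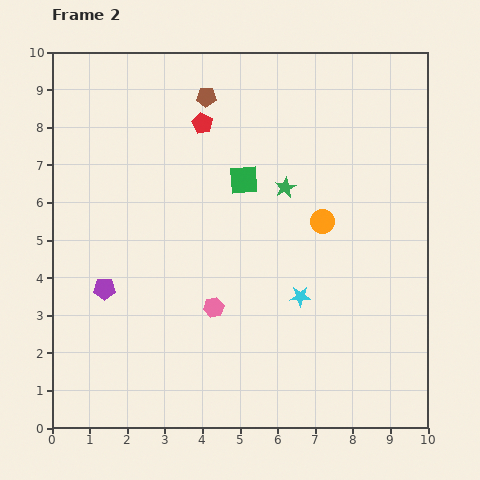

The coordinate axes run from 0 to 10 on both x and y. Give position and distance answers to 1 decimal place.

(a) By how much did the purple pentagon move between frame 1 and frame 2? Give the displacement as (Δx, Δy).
(0.6, -0.7)

The purple pentagon was at (0.8, 4.4) in frame 1 and (1.4, 3.7) in frame 2.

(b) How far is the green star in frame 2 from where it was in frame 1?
3.5

The green star moved from (4.3, 9.3) to (6.2, 6.4), a distance of √(1.9² + 2.9²) ≈ 3.5.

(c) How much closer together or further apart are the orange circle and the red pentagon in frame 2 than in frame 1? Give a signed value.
+2.0

Distance in frame 1: 2.1. Distance in frame 2: 4.1.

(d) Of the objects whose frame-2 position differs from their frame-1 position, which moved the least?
the purple pentagon

(moved 0.9)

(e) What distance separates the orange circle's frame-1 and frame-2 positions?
3.0

The orange circle moved from (7.5, 8.5) to (7.2, 5.5), a distance of √(0.3² + 3.0²) ≈ 3.0.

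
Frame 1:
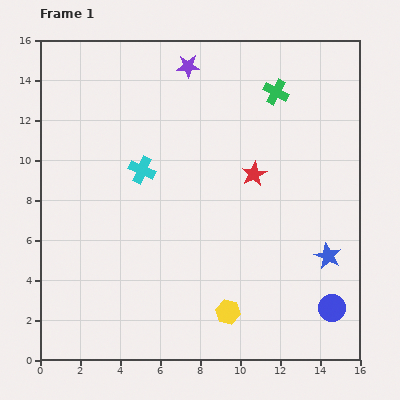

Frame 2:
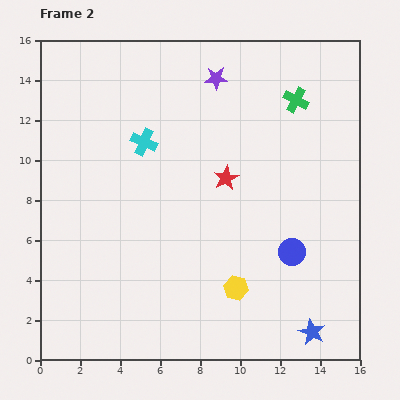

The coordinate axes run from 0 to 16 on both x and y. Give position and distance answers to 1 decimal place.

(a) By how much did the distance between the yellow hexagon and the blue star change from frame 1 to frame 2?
-1.3

Distance in frame 1: 5.7. Distance in frame 2: 4.4.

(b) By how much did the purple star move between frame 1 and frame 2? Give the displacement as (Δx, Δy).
(1.4, -0.6)

The purple star was at (7.4, 14.7) in frame 1 and (8.8, 14.1) in frame 2.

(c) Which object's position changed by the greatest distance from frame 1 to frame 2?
the blue star

(moved 3.9; next 3.4)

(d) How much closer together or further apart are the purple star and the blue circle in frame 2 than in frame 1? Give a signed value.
-4.6

Distance in frame 1: 14.1. Distance in frame 2: 9.5.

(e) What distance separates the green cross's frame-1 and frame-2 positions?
1.1

The green cross moved from (11.8, 13.4) to (12.8, 13.0), a distance of √(1.0² + 0.4²) ≈ 1.1.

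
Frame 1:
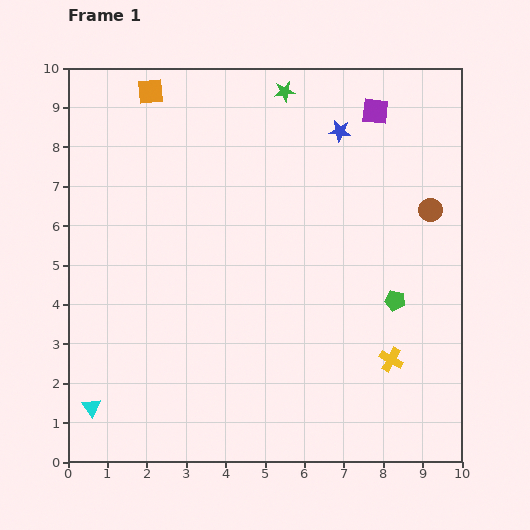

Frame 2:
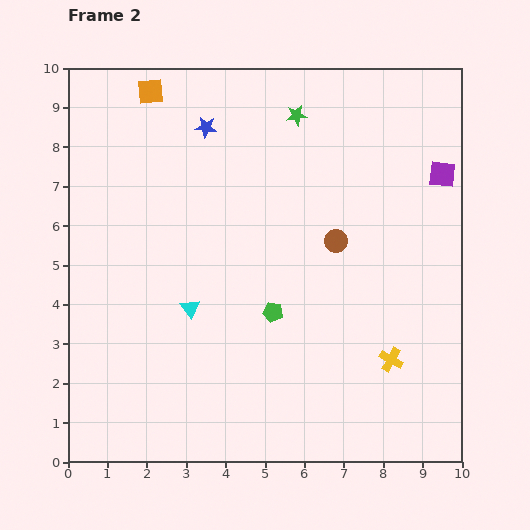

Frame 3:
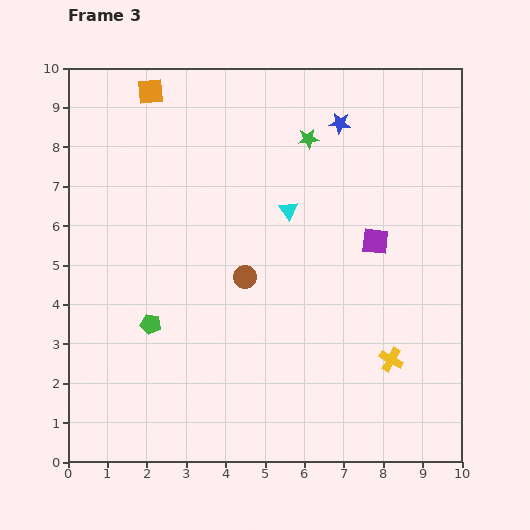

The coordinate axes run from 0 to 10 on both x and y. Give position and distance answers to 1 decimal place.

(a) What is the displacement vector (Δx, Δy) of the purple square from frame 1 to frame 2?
(1.7, -1.6)

The purple square was at (7.8, 8.9) in frame 1 and (9.5, 7.3) in frame 2.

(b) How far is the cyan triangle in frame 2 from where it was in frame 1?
3.5

The cyan triangle moved from (0.6, 1.4) to (3.1, 3.9), a distance of √(2.5² + 2.5²) ≈ 3.5.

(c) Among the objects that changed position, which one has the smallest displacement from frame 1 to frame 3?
the blue star

(moved 0.2)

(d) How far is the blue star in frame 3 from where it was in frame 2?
3.4

The blue star moved from (3.5, 8.5) to (6.9, 8.6), a distance of √(3.4² + 0.1²) ≈ 3.4.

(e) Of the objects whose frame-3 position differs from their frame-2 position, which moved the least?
the green star

(moved 0.7)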